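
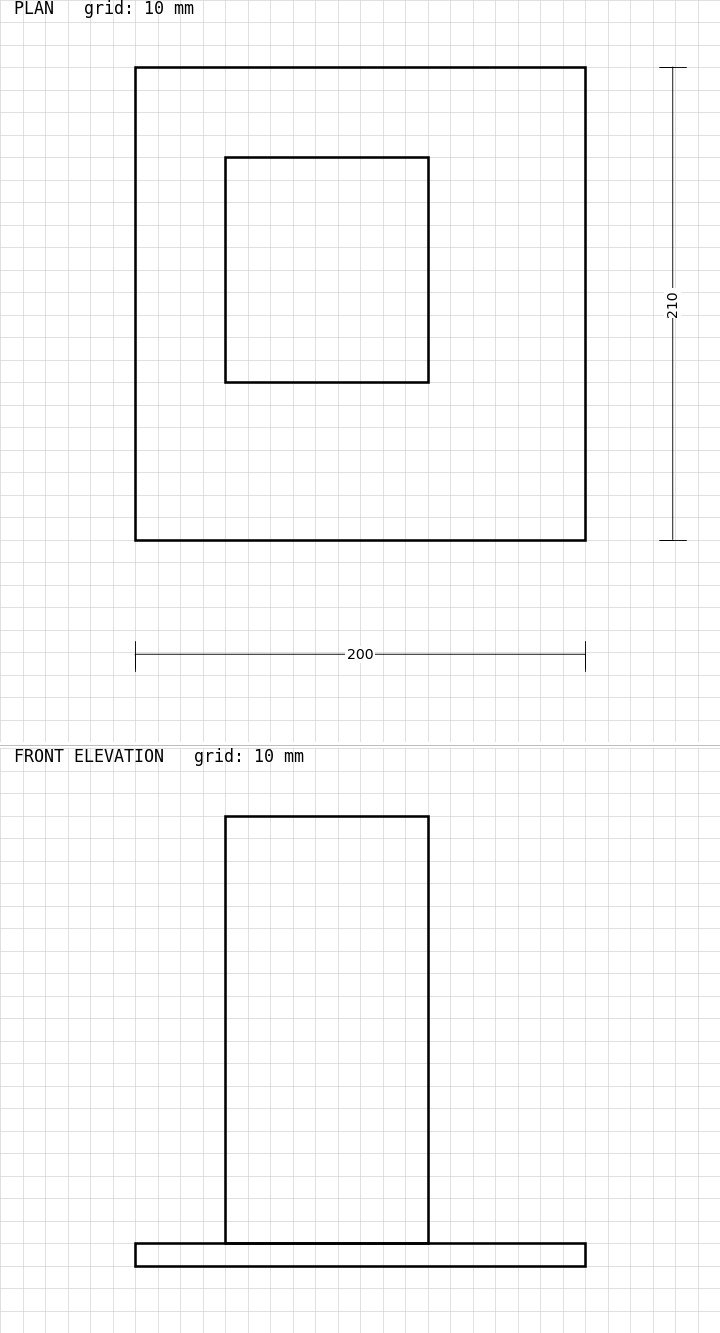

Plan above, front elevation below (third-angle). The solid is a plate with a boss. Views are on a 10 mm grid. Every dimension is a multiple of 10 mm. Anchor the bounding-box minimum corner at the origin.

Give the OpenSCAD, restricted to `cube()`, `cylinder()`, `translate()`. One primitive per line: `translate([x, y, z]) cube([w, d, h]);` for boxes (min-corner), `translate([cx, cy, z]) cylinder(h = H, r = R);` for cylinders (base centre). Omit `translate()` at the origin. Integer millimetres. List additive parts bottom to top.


cube([200, 210, 10]);
translate([40, 70, 10]) cube([90, 100, 190]);


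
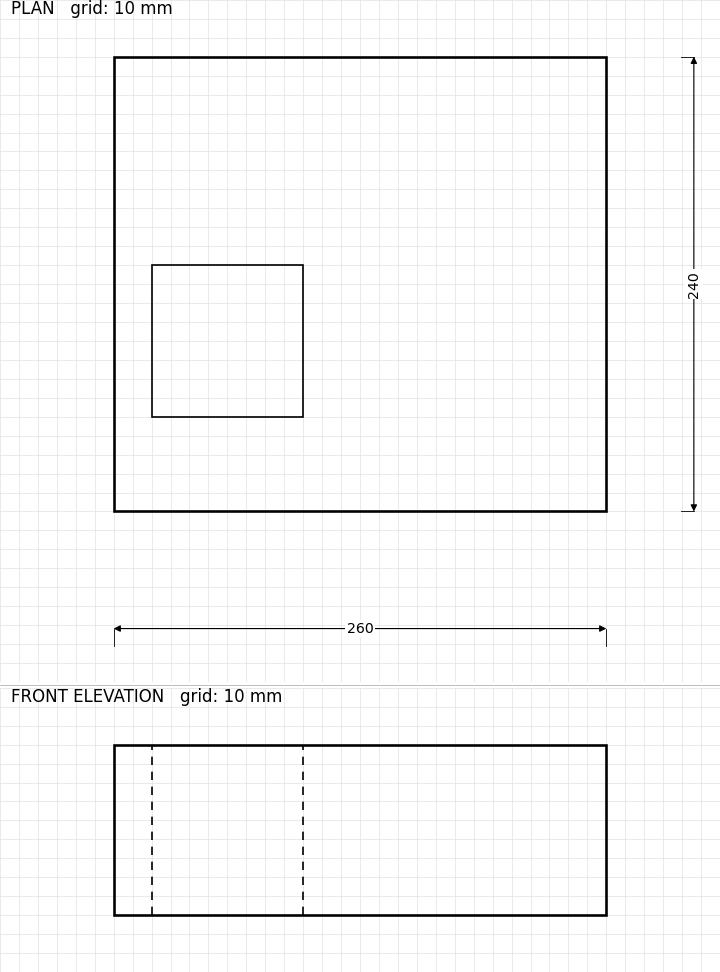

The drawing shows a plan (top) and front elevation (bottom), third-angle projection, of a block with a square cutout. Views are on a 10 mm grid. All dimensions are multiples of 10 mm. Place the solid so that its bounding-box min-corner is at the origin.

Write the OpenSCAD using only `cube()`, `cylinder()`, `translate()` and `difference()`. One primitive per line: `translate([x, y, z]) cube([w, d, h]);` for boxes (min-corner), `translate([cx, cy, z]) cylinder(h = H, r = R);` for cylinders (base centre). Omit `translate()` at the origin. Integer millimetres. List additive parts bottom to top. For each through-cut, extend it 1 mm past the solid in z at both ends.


difference() {
  cube([260, 240, 90]);
  translate([20, 50, -1]) cube([80, 80, 92]);
}


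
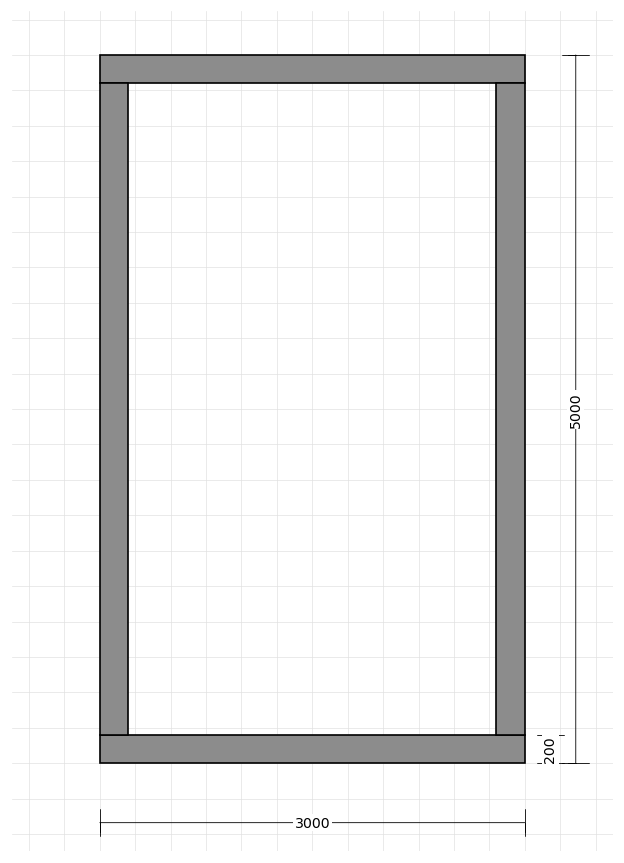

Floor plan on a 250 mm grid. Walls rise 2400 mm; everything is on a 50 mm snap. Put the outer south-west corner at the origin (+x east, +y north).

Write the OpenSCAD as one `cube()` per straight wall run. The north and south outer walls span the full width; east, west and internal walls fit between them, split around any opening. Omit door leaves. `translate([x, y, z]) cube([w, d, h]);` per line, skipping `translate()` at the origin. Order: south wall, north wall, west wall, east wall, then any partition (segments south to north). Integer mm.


cube([3000, 200, 2400]);
translate([0, 4800, 0]) cube([3000, 200, 2400]);
translate([0, 200, 0]) cube([200, 4600, 2400]);
translate([2800, 200, 0]) cube([200, 4600, 2400]);


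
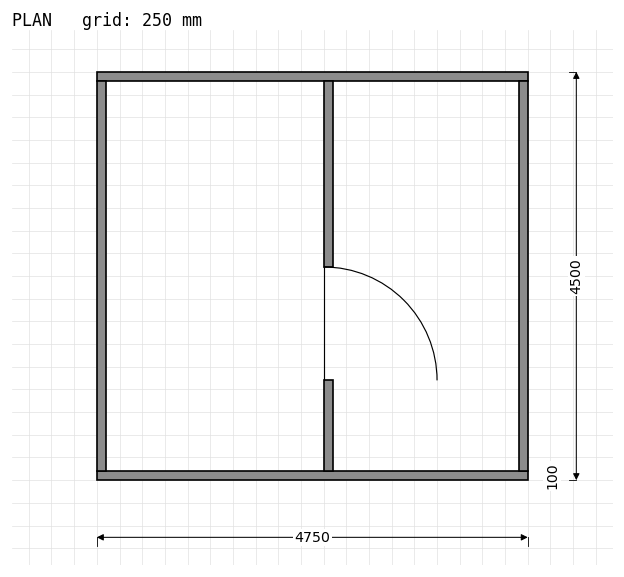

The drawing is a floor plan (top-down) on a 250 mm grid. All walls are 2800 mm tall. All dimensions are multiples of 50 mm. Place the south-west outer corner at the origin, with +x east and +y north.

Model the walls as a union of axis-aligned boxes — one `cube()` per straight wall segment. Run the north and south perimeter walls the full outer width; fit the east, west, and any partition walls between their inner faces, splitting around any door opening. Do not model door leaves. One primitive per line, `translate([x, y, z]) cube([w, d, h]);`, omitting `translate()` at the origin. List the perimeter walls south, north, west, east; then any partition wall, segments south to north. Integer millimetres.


cube([4750, 100, 2800]);
translate([0, 4400, 0]) cube([4750, 100, 2800]);
translate([0, 100, 0]) cube([100, 4300, 2800]);
translate([4650, 100, 0]) cube([100, 4300, 2800]);
translate([2500, 100, 0]) cube([100, 1000, 2800]);
translate([2500, 2350, 0]) cube([100, 2050, 2800]);


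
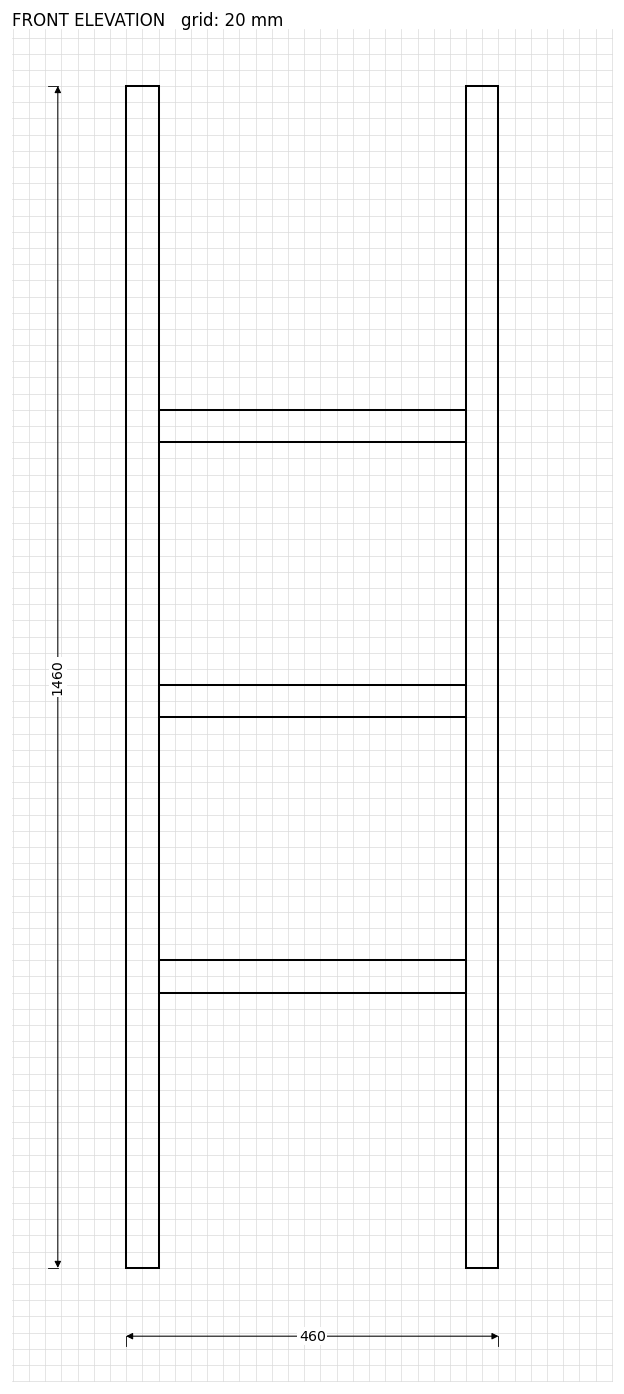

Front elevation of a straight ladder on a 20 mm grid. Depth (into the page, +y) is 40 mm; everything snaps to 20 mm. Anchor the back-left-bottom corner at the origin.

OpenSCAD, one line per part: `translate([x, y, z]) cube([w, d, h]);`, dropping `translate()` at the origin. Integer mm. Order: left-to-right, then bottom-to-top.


cube([40, 40, 1460]);
translate([40, 0, 340]) cube([380, 40, 40]);
translate([40, 0, 680]) cube([380, 40, 40]);
translate([40, 0, 1020]) cube([380, 40, 40]);
translate([420, 0, 0]) cube([40, 40, 1460]);


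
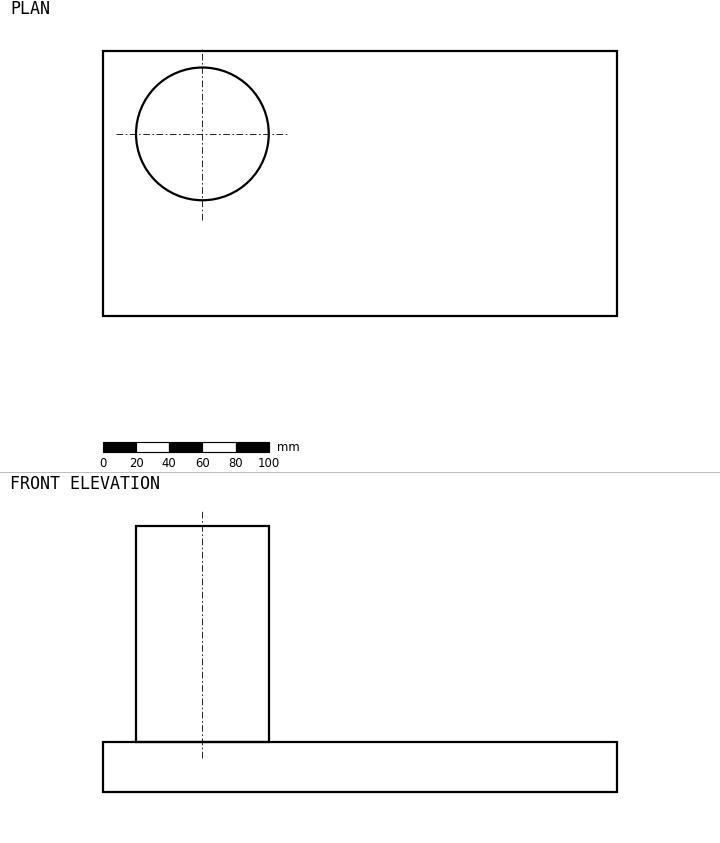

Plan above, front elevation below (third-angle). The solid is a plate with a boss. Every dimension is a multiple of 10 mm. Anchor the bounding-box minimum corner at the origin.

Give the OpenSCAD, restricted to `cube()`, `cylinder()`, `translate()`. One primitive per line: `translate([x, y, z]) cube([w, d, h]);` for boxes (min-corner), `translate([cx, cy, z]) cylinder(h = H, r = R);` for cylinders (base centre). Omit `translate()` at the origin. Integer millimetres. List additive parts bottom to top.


cube([310, 160, 30]);
translate([60, 110, 30]) cylinder(h = 130, r = 40);


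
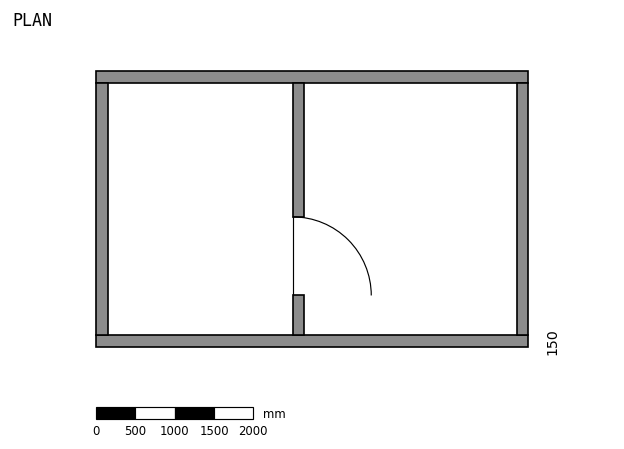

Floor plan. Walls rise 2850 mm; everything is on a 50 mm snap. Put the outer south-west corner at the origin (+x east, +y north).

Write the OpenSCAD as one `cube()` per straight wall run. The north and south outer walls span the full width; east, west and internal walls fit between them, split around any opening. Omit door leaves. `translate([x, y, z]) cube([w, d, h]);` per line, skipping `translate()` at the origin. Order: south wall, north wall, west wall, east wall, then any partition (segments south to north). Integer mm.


cube([5500, 150, 2850]);
translate([0, 3350, 0]) cube([5500, 150, 2850]);
translate([0, 150, 0]) cube([150, 3200, 2850]);
translate([5350, 150, 0]) cube([150, 3200, 2850]);
translate([2500, 150, 0]) cube([150, 500, 2850]);
translate([2500, 1650, 0]) cube([150, 1700, 2850]);


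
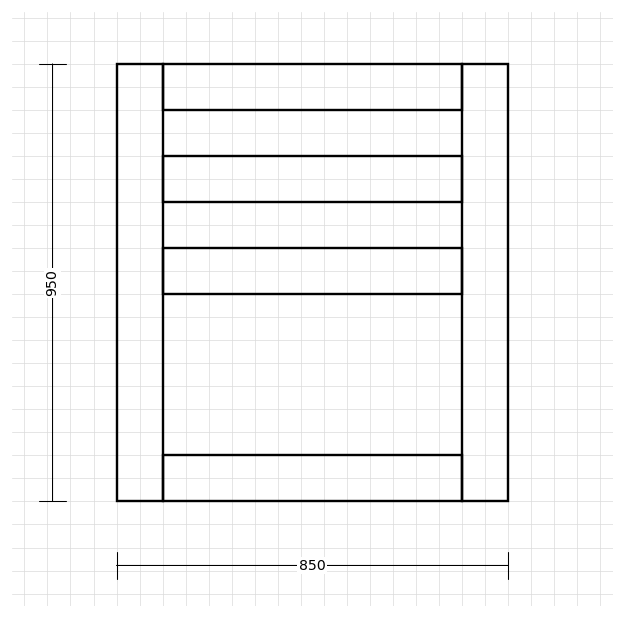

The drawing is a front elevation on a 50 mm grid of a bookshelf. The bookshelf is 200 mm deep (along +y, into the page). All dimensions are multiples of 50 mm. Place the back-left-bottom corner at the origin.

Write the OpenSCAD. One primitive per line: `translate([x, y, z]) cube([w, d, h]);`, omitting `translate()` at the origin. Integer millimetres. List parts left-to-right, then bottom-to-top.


cube([100, 200, 950]);
translate([100, 0, 0]) cube([650, 200, 100]);
translate([100, 0, 450]) cube([650, 200, 100]);
translate([100, 0, 650]) cube([650, 200, 100]);
translate([100, 0, 850]) cube([650, 200, 100]);
translate([750, 0, 0]) cube([100, 200, 950]);


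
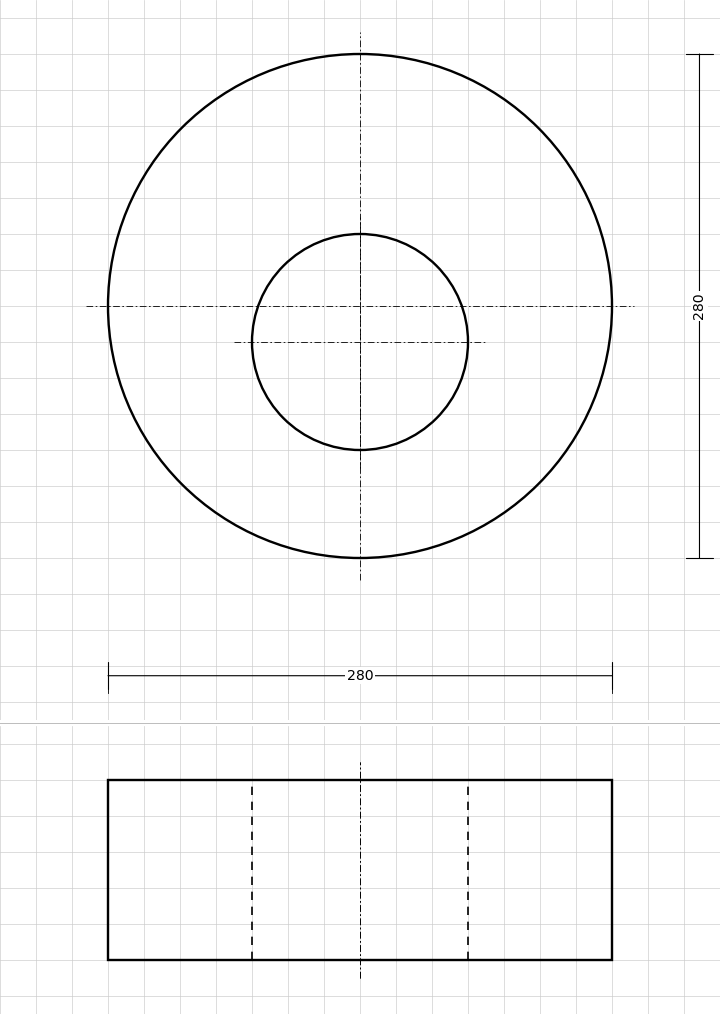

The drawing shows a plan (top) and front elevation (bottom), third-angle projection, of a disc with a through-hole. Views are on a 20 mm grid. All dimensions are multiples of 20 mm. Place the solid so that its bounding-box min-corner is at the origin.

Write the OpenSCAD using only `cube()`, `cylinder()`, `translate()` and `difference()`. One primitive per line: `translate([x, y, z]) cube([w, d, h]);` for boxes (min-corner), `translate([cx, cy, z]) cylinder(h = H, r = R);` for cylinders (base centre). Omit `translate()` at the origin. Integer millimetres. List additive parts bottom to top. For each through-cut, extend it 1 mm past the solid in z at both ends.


difference() {
  translate([140, 140, 0]) cylinder(h = 100, r = 140);
  translate([140, 120, -1]) cylinder(h = 102, r = 60);
}


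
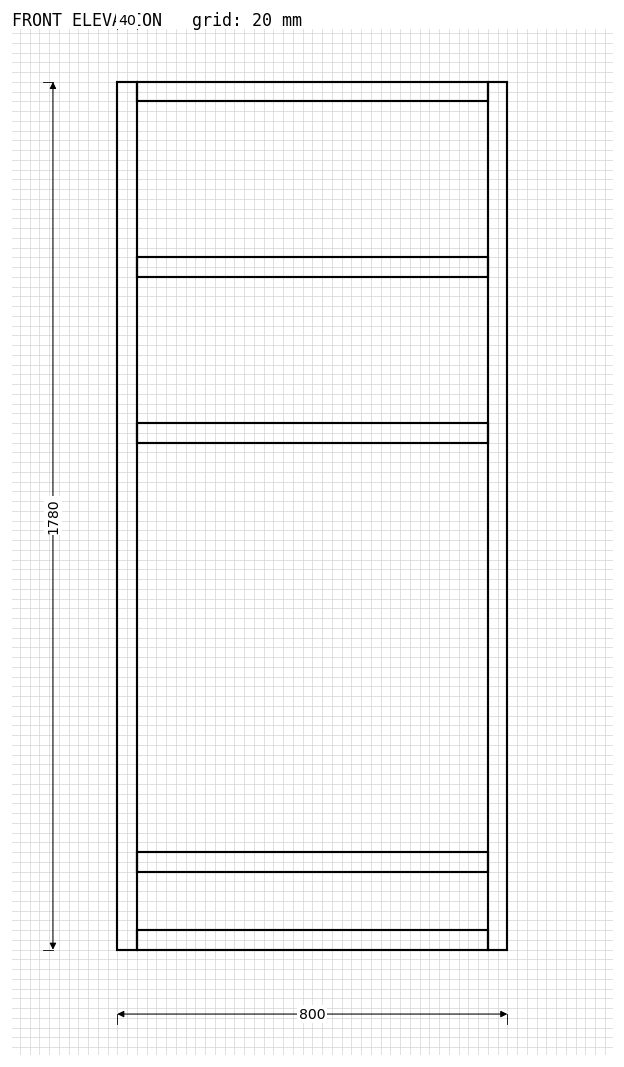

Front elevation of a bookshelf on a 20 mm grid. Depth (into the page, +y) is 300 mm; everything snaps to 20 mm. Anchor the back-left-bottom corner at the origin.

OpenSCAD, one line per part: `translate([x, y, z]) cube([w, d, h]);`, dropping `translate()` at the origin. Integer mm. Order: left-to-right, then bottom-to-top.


cube([40, 300, 1780]);
translate([40, 0, 0]) cube([720, 300, 40]);
translate([40, 0, 160]) cube([720, 300, 40]);
translate([40, 0, 1040]) cube([720, 300, 40]);
translate([40, 0, 1380]) cube([720, 300, 40]);
translate([40, 0, 1740]) cube([720, 300, 40]);
translate([760, 0, 0]) cube([40, 300, 1780]);


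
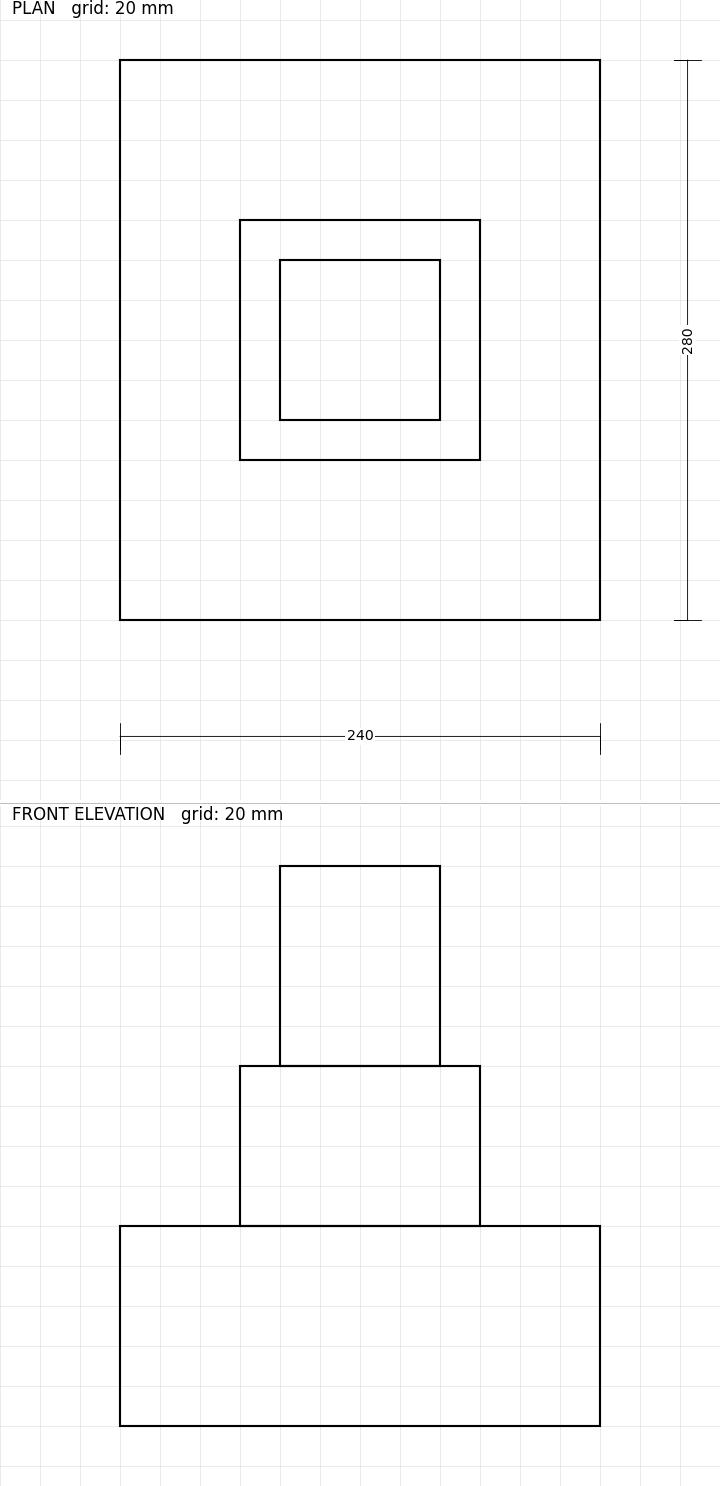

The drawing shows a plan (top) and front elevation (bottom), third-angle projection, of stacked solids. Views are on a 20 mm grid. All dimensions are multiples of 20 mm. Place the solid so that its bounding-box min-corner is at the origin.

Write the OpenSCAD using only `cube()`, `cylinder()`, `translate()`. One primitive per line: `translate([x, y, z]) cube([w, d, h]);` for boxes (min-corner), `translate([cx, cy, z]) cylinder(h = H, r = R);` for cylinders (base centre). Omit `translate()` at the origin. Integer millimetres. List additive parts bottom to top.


cube([240, 280, 100]);
translate([60, 80, 100]) cube([120, 120, 80]);
translate([80, 100, 180]) cube([80, 80, 100]);


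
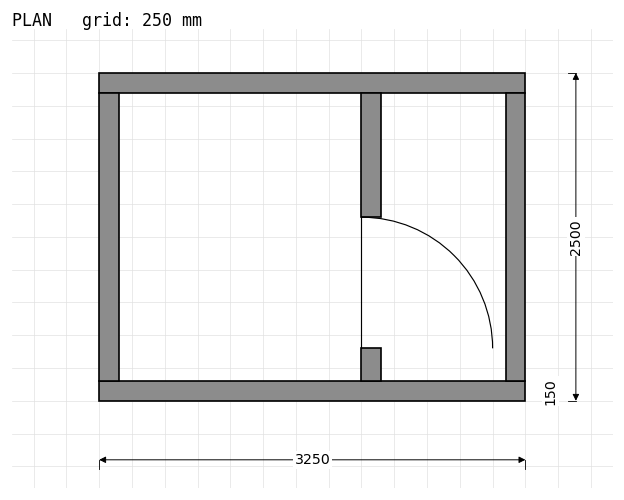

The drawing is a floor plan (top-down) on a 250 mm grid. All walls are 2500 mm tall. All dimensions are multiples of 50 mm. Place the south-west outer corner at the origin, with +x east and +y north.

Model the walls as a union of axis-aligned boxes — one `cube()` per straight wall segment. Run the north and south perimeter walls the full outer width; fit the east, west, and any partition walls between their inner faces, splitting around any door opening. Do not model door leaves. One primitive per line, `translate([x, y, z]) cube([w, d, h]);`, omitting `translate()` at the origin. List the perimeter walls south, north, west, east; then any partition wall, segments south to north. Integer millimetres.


cube([3250, 150, 2500]);
translate([0, 2350, 0]) cube([3250, 150, 2500]);
translate([0, 150, 0]) cube([150, 2200, 2500]);
translate([3100, 150, 0]) cube([150, 2200, 2500]);
translate([2000, 150, 0]) cube([150, 250, 2500]);
translate([2000, 1400, 0]) cube([150, 950, 2500]);


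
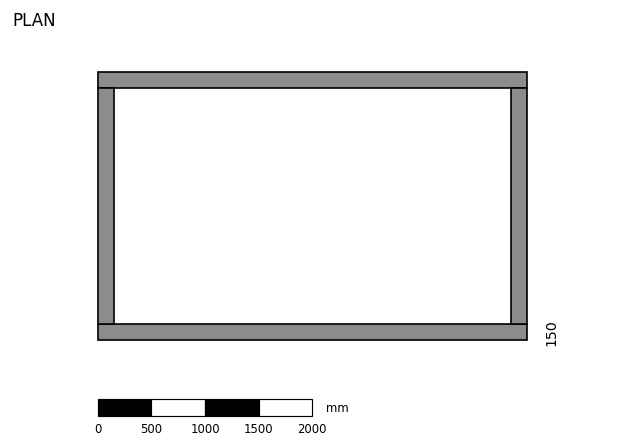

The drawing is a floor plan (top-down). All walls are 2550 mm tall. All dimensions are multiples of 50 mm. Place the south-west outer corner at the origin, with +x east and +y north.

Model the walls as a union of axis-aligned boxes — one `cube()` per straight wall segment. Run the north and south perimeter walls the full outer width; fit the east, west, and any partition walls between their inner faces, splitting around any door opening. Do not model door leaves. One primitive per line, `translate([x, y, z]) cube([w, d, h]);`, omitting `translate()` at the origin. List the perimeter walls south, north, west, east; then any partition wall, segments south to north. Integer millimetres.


cube([4000, 150, 2550]);
translate([0, 2350, 0]) cube([4000, 150, 2550]);
translate([0, 150, 0]) cube([150, 2200, 2550]);
translate([3850, 150, 0]) cube([150, 2200, 2550]);


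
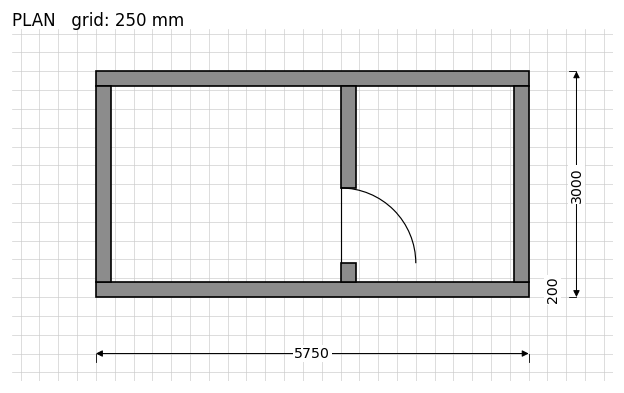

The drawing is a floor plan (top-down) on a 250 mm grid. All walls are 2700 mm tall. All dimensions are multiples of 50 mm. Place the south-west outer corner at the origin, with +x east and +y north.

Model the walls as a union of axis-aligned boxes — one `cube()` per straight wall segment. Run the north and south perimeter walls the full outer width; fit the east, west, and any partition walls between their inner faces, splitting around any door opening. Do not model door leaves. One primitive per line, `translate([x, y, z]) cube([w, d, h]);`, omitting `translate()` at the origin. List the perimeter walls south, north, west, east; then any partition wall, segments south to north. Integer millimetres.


cube([5750, 200, 2700]);
translate([0, 2800, 0]) cube([5750, 200, 2700]);
translate([0, 200, 0]) cube([200, 2600, 2700]);
translate([5550, 200, 0]) cube([200, 2600, 2700]);
translate([3250, 200, 0]) cube([200, 250, 2700]);
translate([3250, 1450, 0]) cube([200, 1350, 2700]);


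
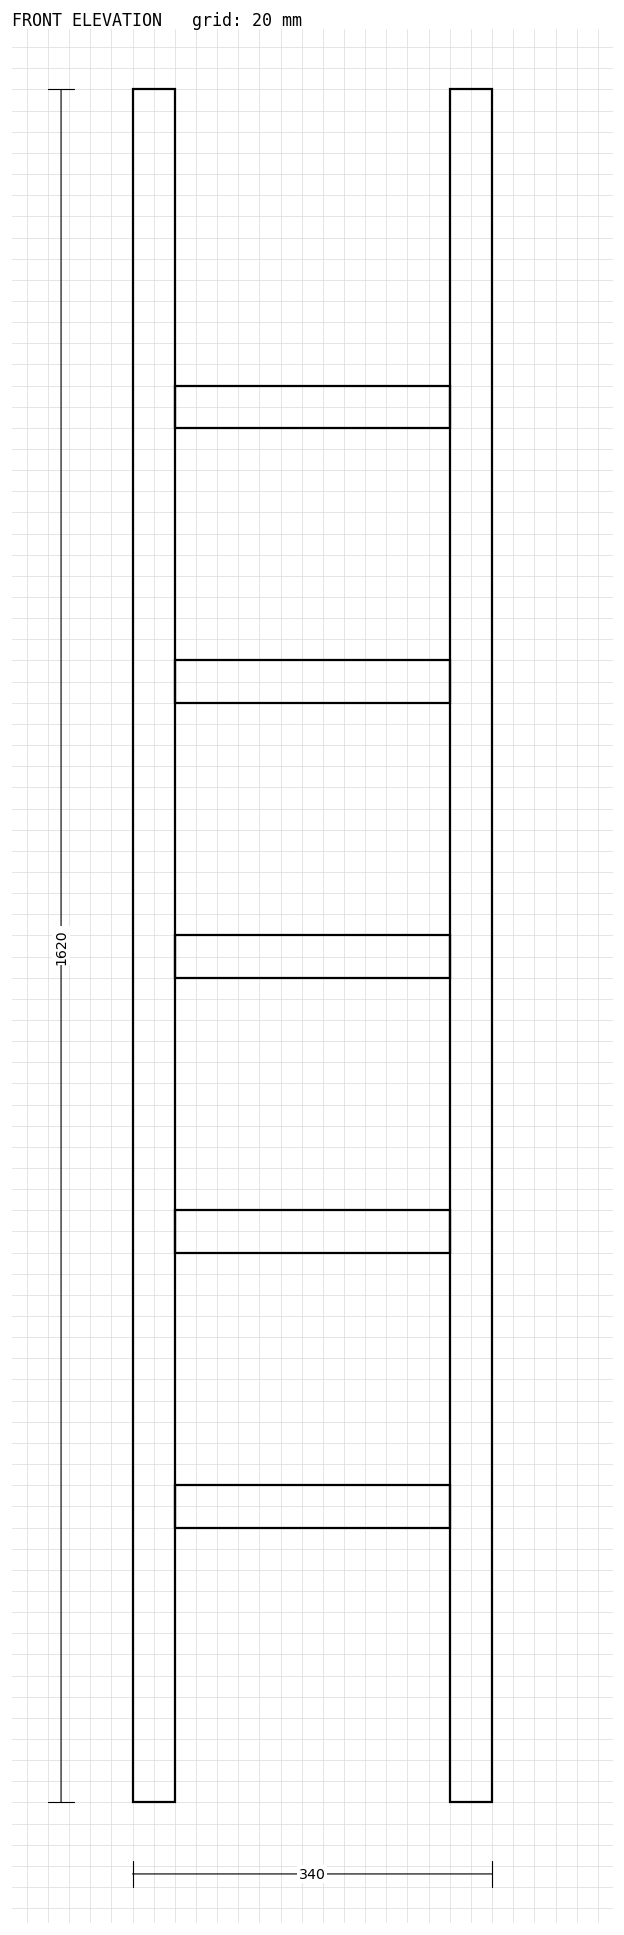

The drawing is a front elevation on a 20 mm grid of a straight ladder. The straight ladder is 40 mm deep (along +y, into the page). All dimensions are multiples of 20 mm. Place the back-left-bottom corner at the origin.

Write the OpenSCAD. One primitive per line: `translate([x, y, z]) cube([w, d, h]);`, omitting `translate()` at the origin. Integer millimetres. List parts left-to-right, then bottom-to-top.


cube([40, 40, 1620]);
translate([40, 0, 260]) cube([260, 40, 40]);
translate([40, 0, 520]) cube([260, 40, 40]);
translate([40, 0, 780]) cube([260, 40, 40]);
translate([40, 0, 1040]) cube([260, 40, 40]);
translate([40, 0, 1300]) cube([260, 40, 40]);
translate([300, 0, 0]) cube([40, 40, 1620]);


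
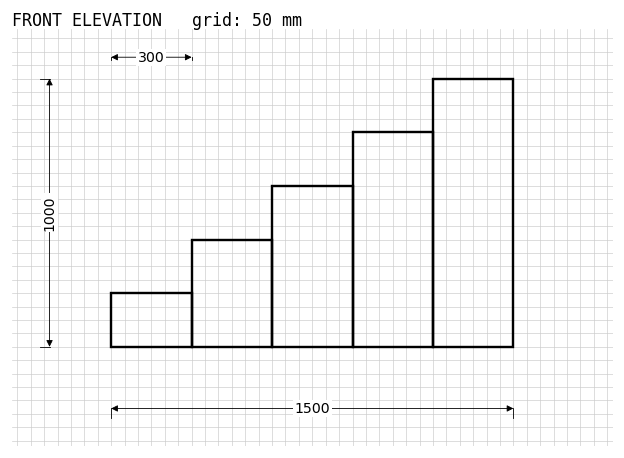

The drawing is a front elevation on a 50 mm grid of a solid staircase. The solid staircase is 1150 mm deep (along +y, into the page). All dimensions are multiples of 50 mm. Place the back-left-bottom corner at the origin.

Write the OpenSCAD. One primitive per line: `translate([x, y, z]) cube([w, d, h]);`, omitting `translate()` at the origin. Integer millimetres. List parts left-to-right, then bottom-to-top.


cube([300, 1150, 200]);
translate([300, 0, 0]) cube([300, 1150, 400]);
translate([600, 0, 0]) cube([300, 1150, 600]);
translate([900, 0, 0]) cube([300, 1150, 800]);
translate([1200, 0, 0]) cube([300, 1150, 1000]);


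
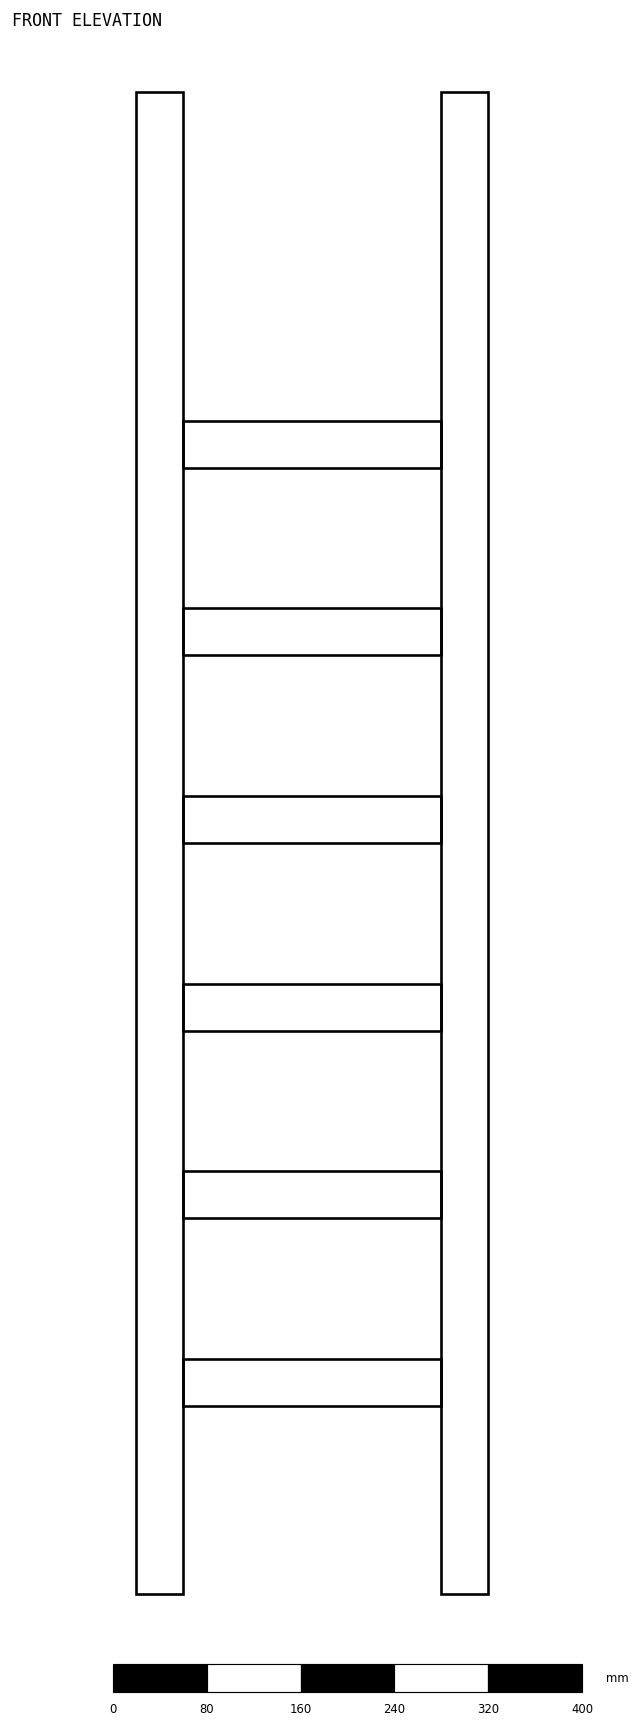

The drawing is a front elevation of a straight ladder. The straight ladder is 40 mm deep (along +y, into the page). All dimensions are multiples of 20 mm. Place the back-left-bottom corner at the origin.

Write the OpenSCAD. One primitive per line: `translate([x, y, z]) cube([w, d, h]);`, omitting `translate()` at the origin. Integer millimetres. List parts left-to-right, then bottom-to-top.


cube([40, 40, 1280]);
translate([40, 0, 160]) cube([220, 40, 40]);
translate([40, 0, 320]) cube([220, 40, 40]);
translate([40, 0, 480]) cube([220, 40, 40]);
translate([40, 0, 640]) cube([220, 40, 40]);
translate([40, 0, 800]) cube([220, 40, 40]);
translate([40, 0, 960]) cube([220, 40, 40]);
translate([260, 0, 0]) cube([40, 40, 1280]);


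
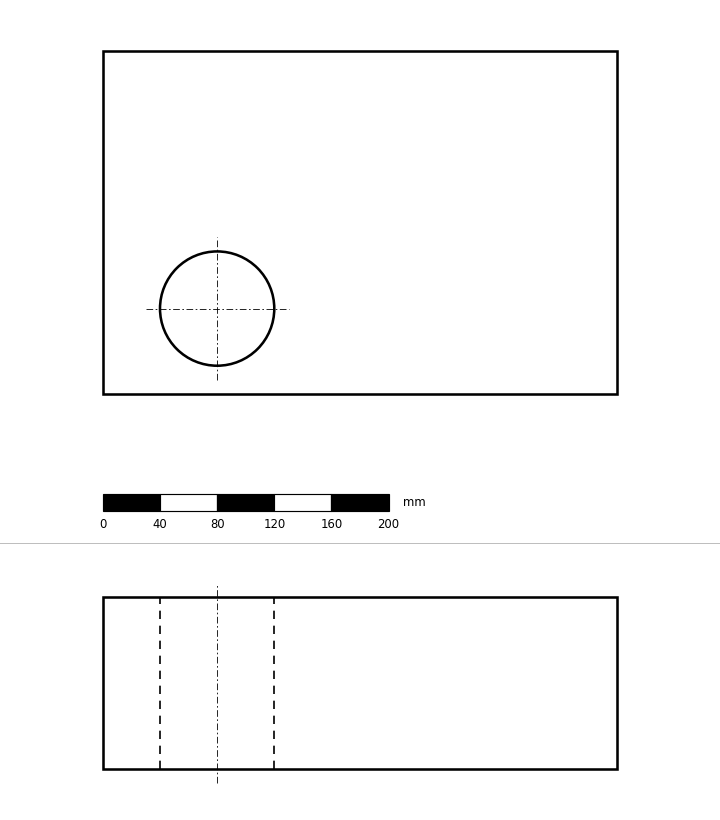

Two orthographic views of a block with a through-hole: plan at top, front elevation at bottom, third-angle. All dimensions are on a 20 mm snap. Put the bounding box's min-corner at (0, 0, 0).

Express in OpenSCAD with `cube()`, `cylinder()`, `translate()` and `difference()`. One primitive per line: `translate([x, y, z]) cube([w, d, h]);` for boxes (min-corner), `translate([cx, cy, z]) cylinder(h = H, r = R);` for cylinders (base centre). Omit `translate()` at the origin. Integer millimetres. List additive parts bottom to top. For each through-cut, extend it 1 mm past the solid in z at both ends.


difference() {
  cube([360, 240, 120]);
  translate([80, 60, -1]) cylinder(h = 122, r = 40);
}


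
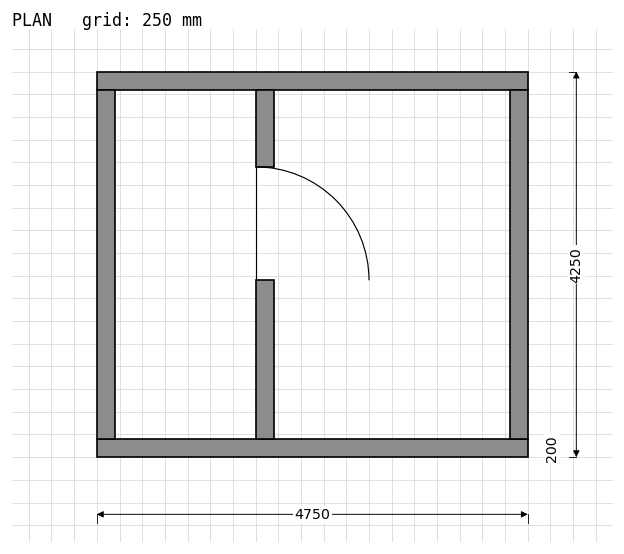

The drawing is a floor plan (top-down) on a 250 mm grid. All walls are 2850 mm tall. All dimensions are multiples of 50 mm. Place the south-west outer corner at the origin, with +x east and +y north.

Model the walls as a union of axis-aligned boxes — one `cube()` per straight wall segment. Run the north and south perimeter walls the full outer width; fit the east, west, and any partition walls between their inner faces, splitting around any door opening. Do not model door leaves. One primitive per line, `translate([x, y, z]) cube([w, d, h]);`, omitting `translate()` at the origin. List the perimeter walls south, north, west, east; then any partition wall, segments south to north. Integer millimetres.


cube([4750, 200, 2850]);
translate([0, 4050, 0]) cube([4750, 200, 2850]);
translate([0, 200, 0]) cube([200, 3850, 2850]);
translate([4550, 200, 0]) cube([200, 3850, 2850]);
translate([1750, 200, 0]) cube([200, 1750, 2850]);
translate([1750, 3200, 0]) cube([200, 850, 2850]);


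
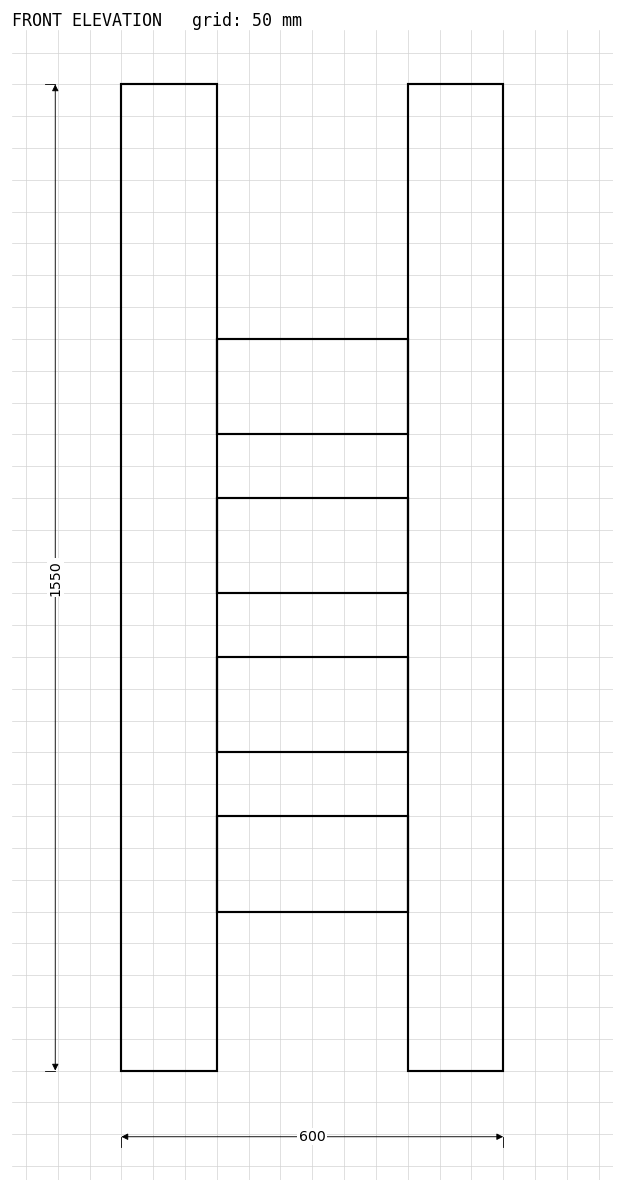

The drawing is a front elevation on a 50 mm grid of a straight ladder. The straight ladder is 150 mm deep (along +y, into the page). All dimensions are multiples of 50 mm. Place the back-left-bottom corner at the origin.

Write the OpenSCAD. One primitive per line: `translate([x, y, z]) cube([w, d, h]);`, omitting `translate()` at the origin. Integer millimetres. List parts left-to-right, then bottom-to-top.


cube([150, 150, 1550]);
translate([150, 0, 250]) cube([300, 150, 150]);
translate([150, 0, 500]) cube([300, 150, 150]);
translate([150, 0, 750]) cube([300, 150, 150]);
translate([150, 0, 1000]) cube([300, 150, 150]);
translate([450, 0, 0]) cube([150, 150, 1550]);


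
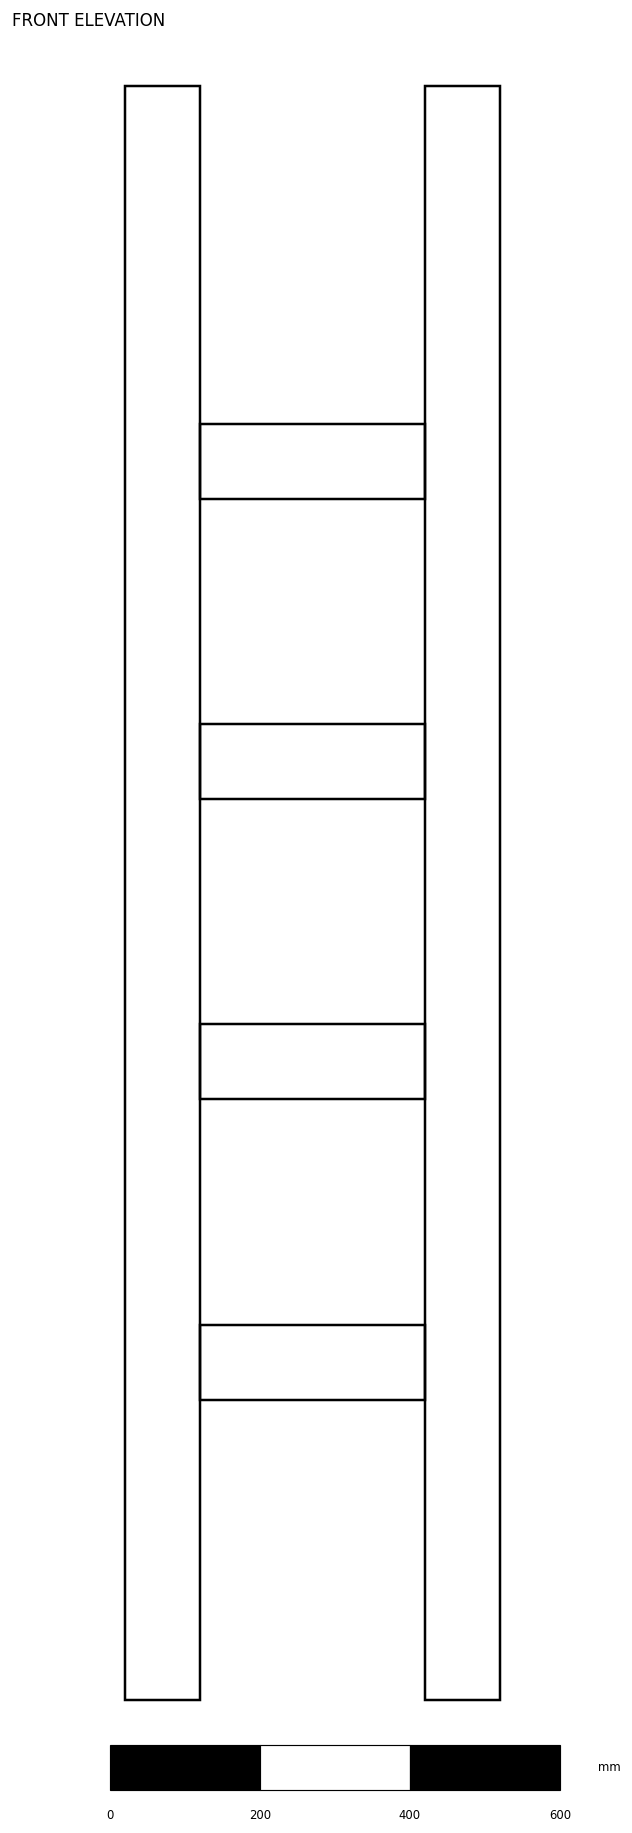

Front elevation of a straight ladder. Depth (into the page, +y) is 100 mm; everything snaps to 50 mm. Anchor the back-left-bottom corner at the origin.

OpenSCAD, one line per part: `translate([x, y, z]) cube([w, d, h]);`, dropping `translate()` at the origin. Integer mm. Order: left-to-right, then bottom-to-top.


cube([100, 100, 2150]);
translate([100, 0, 400]) cube([300, 100, 100]);
translate([100, 0, 800]) cube([300, 100, 100]);
translate([100, 0, 1200]) cube([300, 100, 100]);
translate([100, 0, 1600]) cube([300, 100, 100]);
translate([400, 0, 0]) cube([100, 100, 2150]);


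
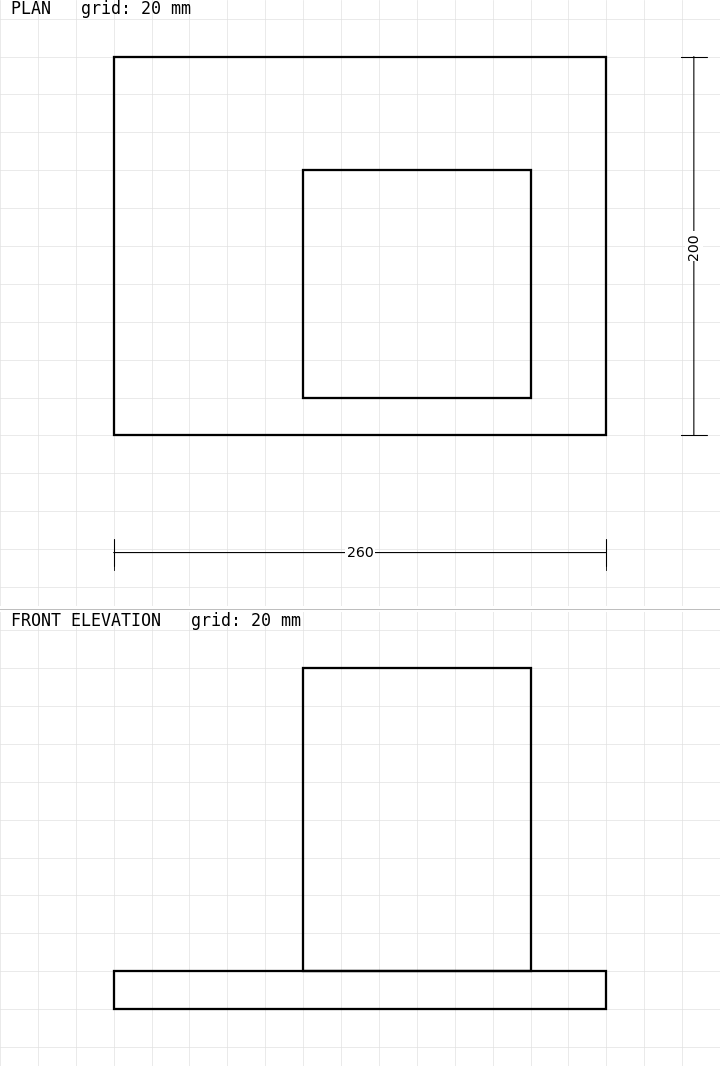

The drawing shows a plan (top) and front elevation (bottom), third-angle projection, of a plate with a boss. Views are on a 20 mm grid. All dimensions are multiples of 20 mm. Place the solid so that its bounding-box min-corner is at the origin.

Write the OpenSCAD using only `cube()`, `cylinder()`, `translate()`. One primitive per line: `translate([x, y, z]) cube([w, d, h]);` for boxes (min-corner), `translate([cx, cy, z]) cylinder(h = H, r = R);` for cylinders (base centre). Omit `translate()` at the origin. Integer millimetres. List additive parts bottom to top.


cube([260, 200, 20]);
translate([100, 20, 20]) cube([120, 120, 160]);


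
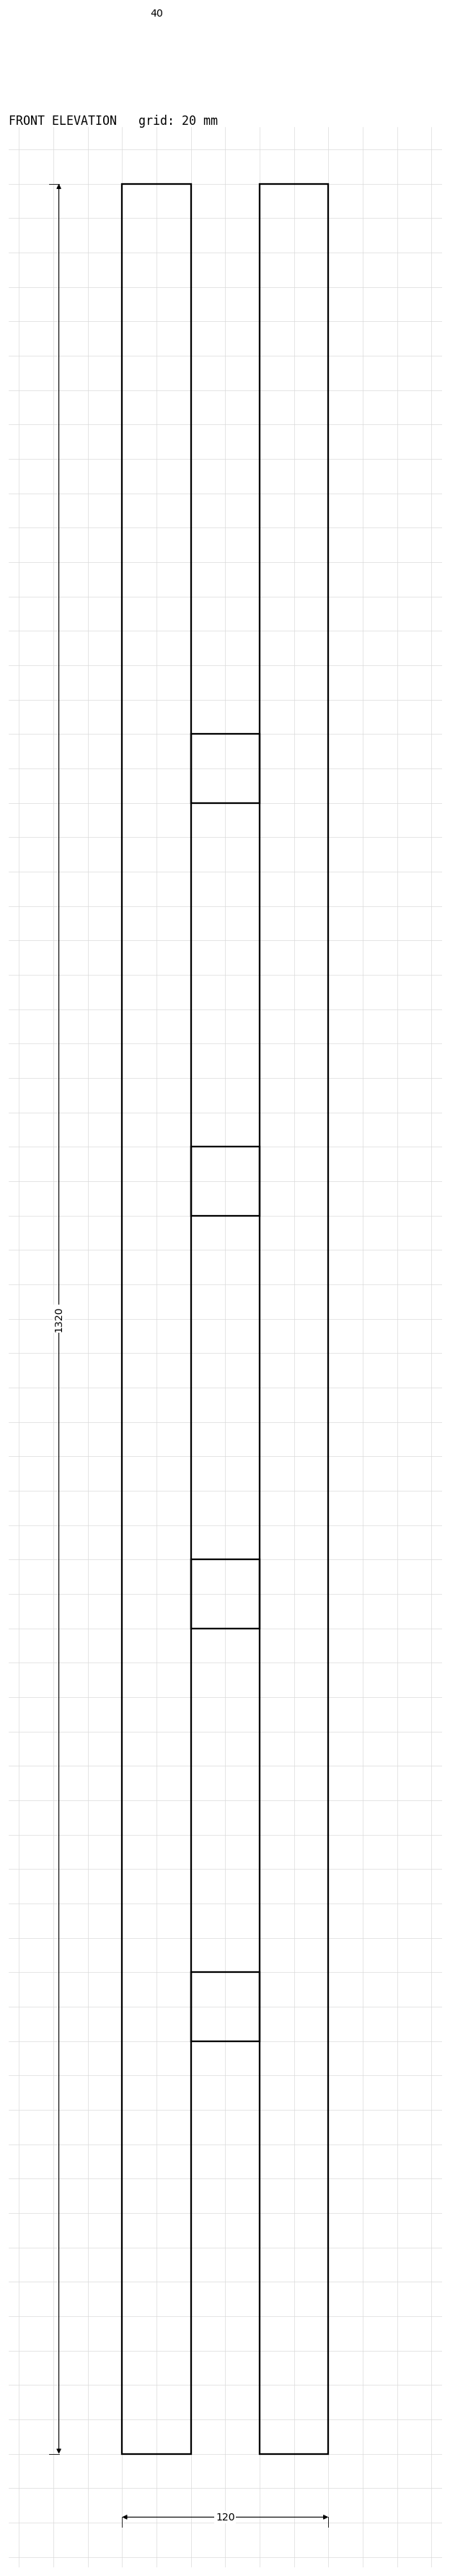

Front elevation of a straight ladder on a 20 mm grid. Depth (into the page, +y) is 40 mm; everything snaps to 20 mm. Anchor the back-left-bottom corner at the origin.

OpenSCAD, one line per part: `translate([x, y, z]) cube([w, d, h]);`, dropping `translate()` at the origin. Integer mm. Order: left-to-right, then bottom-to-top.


cube([40, 40, 1320]);
translate([40, 0, 240]) cube([40, 40, 40]);
translate([40, 0, 480]) cube([40, 40, 40]);
translate([40, 0, 720]) cube([40, 40, 40]);
translate([40, 0, 960]) cube([40, 40, 40]);
translate([80, 0, 0]) cube([40, 40, 1320]);


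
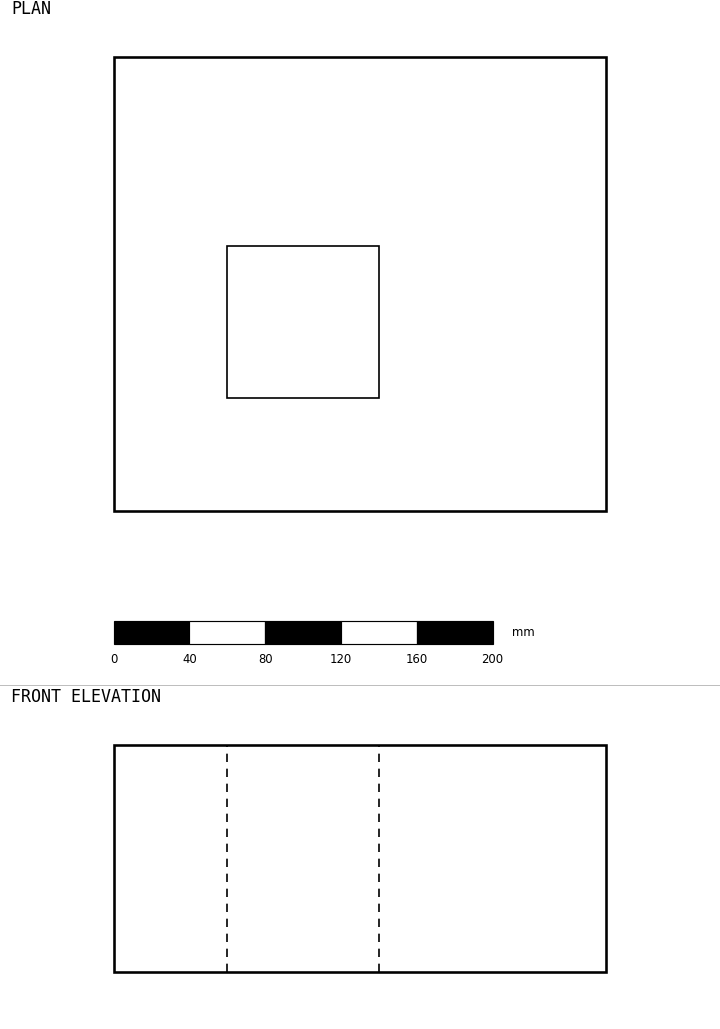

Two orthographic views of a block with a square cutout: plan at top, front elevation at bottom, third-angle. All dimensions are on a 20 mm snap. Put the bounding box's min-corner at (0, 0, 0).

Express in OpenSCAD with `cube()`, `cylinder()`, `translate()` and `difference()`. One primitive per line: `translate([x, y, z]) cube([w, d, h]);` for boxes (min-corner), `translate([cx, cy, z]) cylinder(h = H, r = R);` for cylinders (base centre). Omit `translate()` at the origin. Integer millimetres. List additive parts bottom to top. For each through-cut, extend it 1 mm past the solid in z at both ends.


difference() {
  cube([260, 240, 120]);
  translate([60, 60, -1]) cube([80, 80, 122]);
}


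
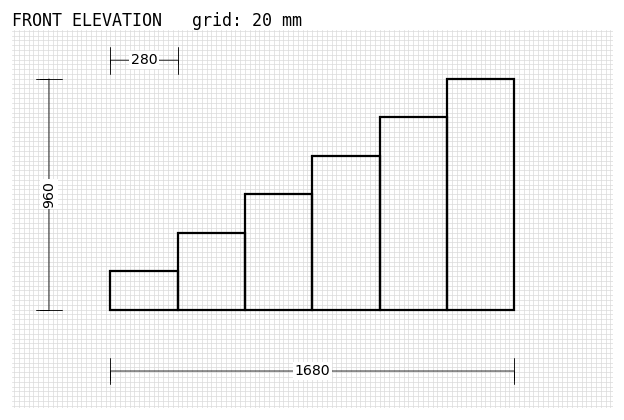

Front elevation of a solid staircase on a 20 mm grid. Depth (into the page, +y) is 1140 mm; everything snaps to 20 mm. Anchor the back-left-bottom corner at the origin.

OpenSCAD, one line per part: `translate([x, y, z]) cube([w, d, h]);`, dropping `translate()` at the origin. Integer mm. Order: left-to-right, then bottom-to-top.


cube([280, 1140, 160]);
translate([280, 0, 0]) cube([280, 1140, 320]);
translate([560, 0, 0]) cube([280, 1140, 480]);
translate([840, 0, 0]) cube([280, 1140, 640]);
translate([1120, 0, 0]) cube([280, 1140, 800]);
translate([1400, 0, 0]) cube([280, 1140, 960]);


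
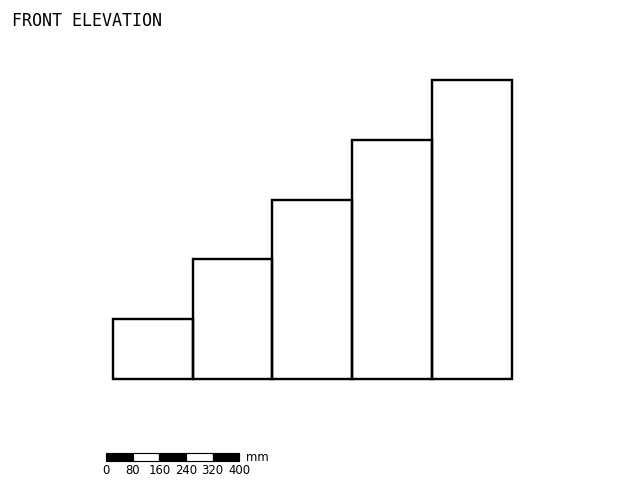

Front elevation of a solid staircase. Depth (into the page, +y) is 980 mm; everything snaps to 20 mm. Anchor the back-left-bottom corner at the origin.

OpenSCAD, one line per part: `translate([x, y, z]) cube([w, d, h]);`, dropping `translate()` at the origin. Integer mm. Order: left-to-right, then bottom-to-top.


cube([240, 980, 180]);
translate([240, 0, 0]) cube([240, 980, 360]);
translate([480, 0, 0]) cube([240, 980, 540]);
translate([720, 0, 0]) cube([240, 980, 720]);
translate([960, 0, 0]) cube([240, 980, 900]);


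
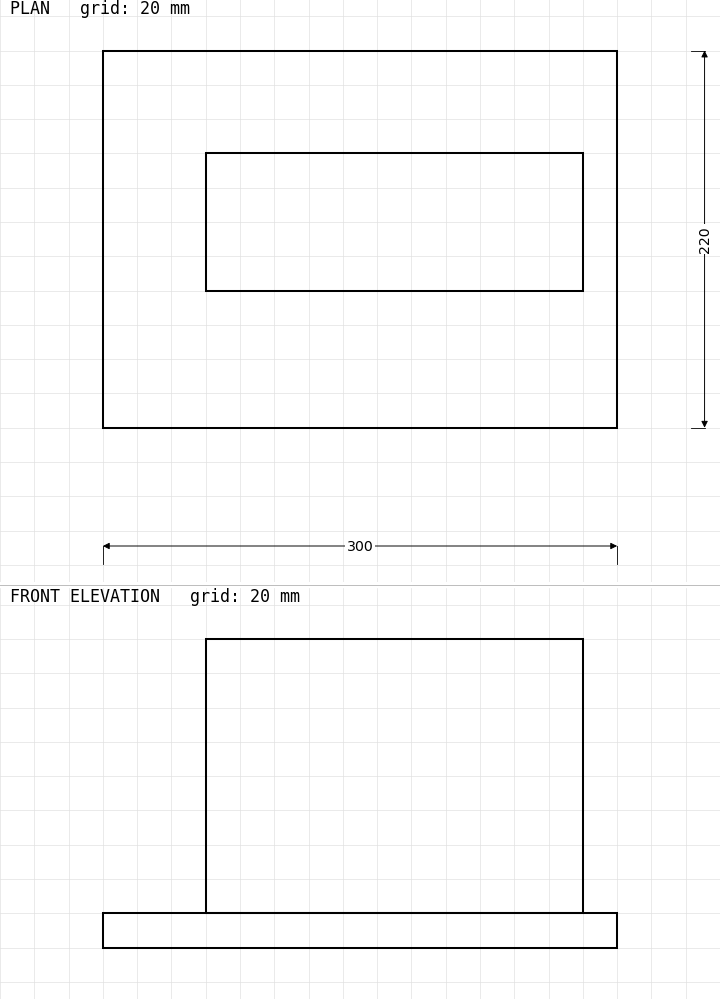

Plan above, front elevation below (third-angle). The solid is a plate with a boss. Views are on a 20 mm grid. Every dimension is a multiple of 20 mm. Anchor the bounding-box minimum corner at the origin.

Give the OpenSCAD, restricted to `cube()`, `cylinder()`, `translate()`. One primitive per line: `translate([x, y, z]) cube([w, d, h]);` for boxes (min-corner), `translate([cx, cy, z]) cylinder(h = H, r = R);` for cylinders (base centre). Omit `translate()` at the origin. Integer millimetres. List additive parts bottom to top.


cube([300, 220, 20]);
translate([60, 80, 20]) cube([220, 80, 160]);


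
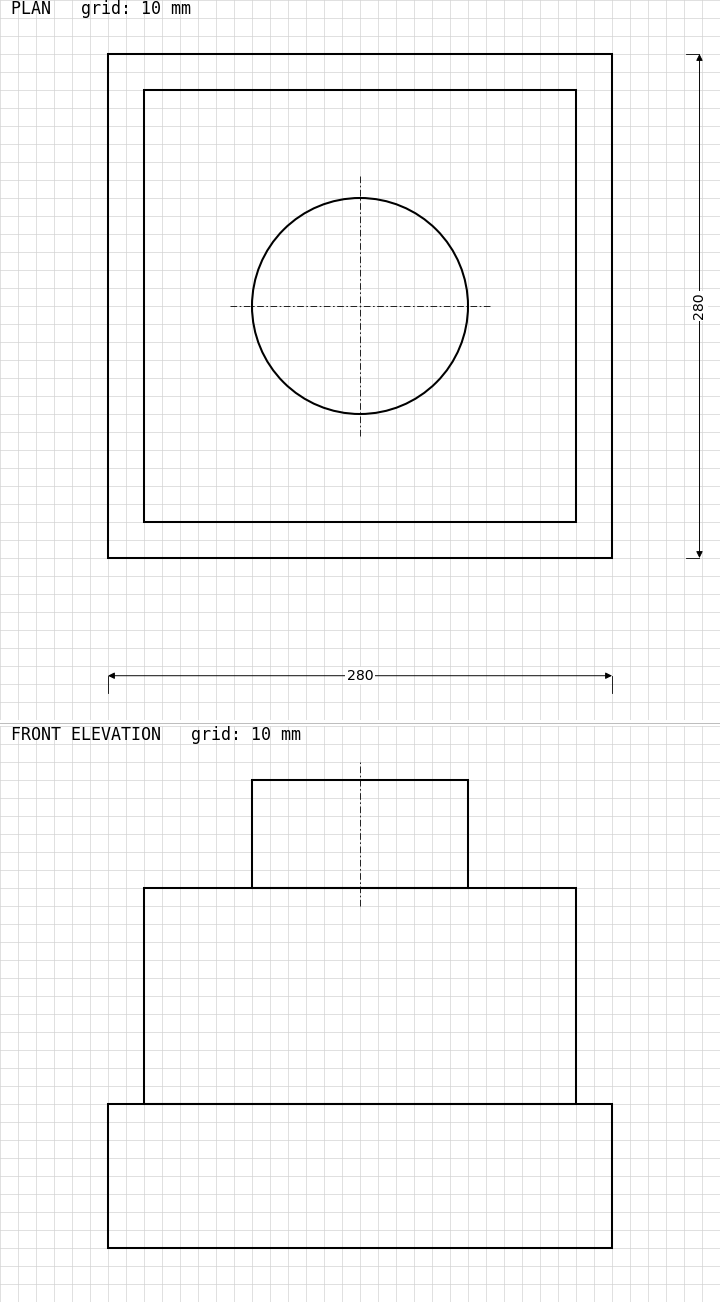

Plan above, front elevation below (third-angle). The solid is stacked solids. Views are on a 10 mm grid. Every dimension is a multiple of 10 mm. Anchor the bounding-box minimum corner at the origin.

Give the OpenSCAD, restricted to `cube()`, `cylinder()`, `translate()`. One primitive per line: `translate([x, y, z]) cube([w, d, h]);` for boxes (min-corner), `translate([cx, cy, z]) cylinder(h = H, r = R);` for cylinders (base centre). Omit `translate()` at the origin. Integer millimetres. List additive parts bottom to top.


cube([280, 280, 80]);
translate([20, 20, 80]) cube([240, 240, 120]);
translate([140, 140, 200]) cylinder(h = 60, r = 60);


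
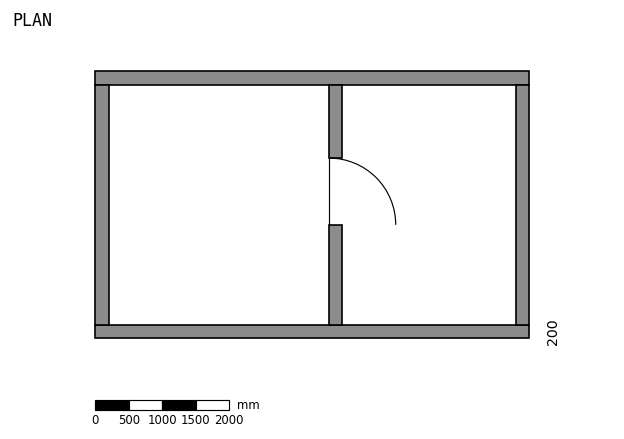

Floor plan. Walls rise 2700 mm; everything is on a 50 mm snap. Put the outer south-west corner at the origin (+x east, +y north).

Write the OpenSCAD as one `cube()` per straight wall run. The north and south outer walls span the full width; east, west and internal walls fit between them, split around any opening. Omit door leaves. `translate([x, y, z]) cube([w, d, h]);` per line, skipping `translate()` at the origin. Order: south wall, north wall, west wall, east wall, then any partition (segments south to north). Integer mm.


cube([6500, 200, 2700]);
translate([0, 3800, 0]) cube([6500, 200, 2700]);
translate([0, 200, 0]) cube([200, 3600, 2700]);
translate([6300, 200, 0]) cube([200, 3600, 2700]);
translate([3500, 200, 0]) cube([200, 1500, 2700]);
translate([3500, 2700, 0]) cube([200, 1100, 2700]);


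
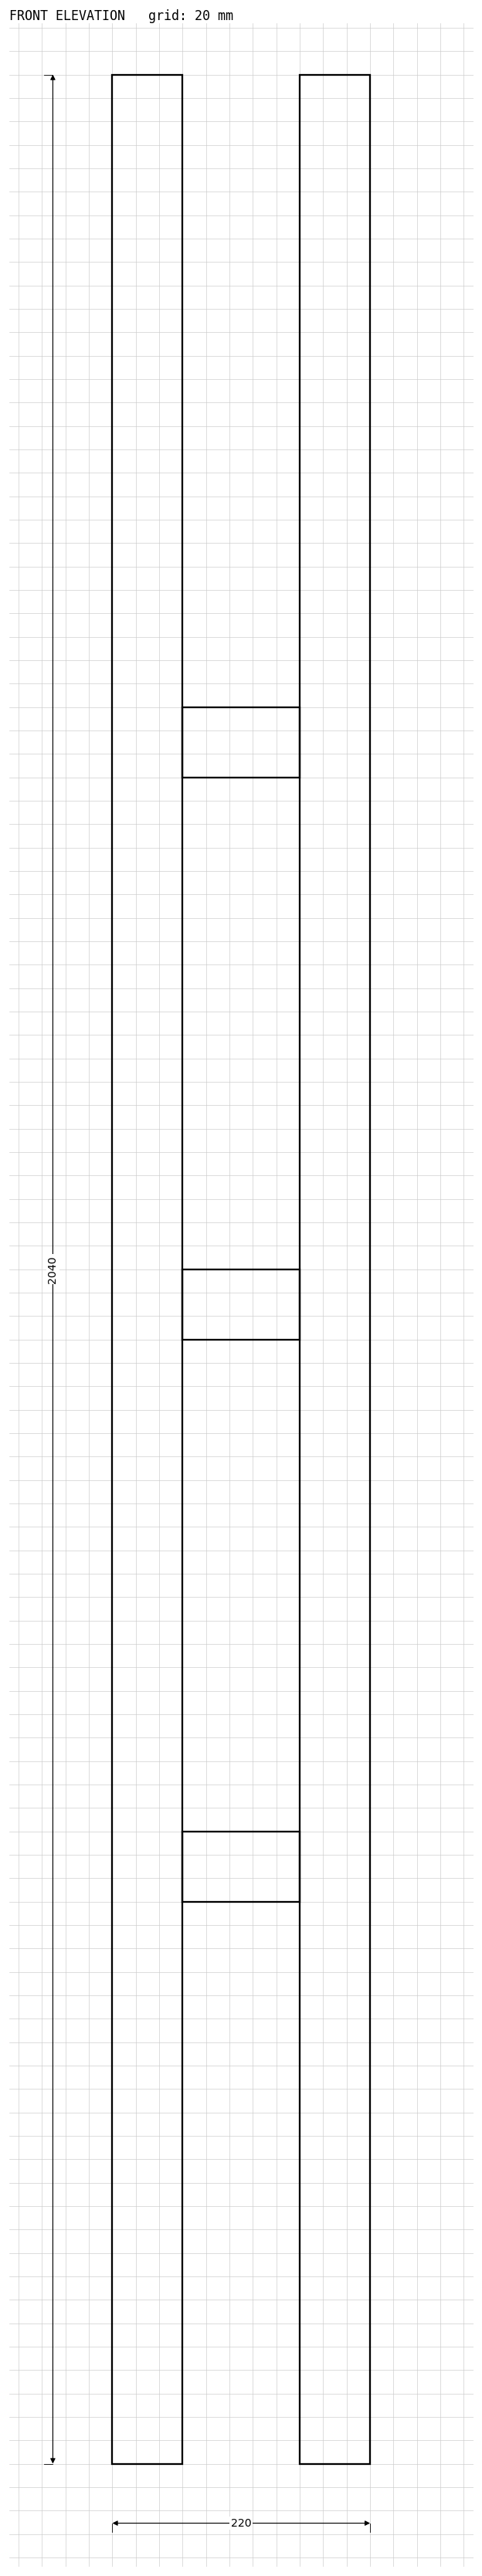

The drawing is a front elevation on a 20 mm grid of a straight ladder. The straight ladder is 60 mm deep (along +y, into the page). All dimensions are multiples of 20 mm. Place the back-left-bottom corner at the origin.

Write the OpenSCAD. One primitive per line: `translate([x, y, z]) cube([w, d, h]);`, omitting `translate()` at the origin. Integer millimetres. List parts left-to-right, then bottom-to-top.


cube([60, 60, 2040]);
translate([60, 0, 480]) cube([100, 60, 60]);
translate([60, 0, 960]) cube([100, 60, 60]);
translate([60, 0, 1440]) cube([100, 60, 60]);
translate([160, 0, 0]) cube([60, 60, 2040]);


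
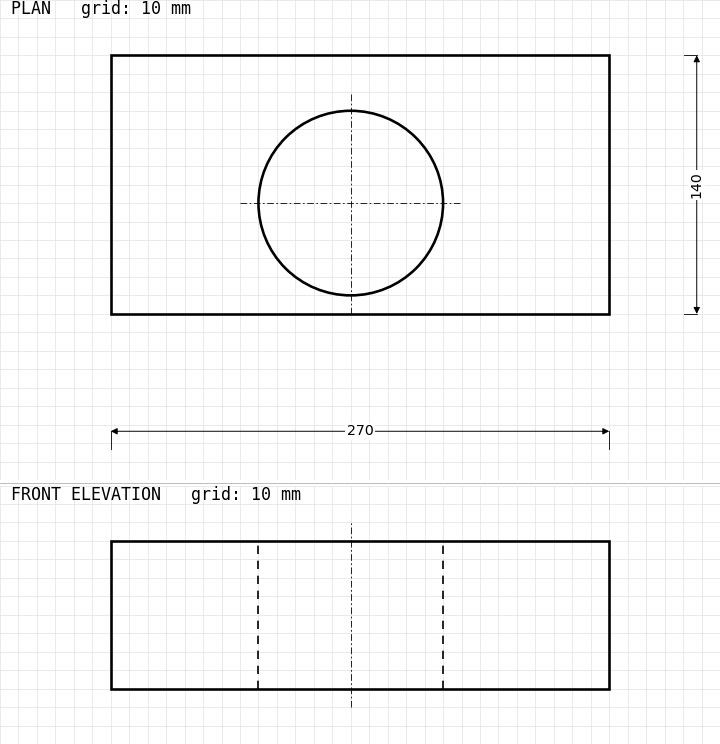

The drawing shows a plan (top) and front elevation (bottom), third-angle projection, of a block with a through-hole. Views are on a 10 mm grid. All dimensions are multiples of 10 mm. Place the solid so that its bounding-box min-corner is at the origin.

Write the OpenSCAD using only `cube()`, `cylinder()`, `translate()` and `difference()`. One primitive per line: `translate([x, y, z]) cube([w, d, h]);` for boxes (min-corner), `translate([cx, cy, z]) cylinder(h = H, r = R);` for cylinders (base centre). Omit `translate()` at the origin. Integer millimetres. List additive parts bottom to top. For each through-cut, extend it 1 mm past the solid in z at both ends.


difference() {
  cube([270, 140, 80]);
  translate([130, 60, -1]) cylinder(h = 82, r = 50);
}


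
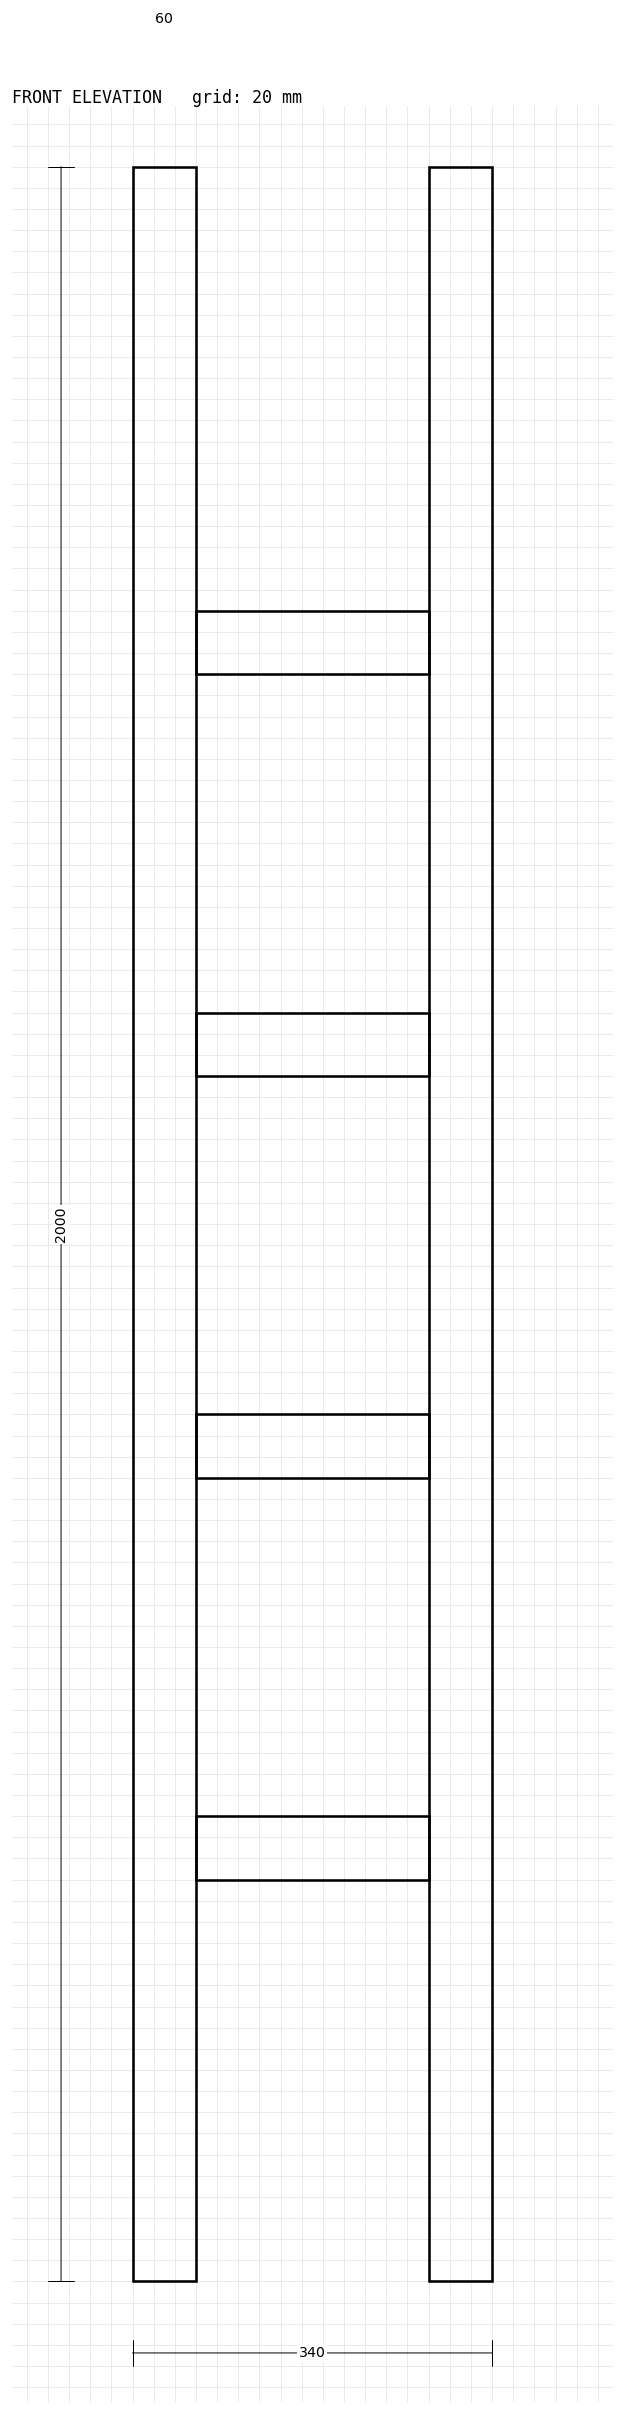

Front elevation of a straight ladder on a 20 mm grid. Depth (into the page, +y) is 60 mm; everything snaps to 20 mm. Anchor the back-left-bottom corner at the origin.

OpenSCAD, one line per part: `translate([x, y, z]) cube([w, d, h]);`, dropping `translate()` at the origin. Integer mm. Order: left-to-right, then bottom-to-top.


cube([60, 60, 2000]);
translate([60, 0, 380]) cube([220, 60, 60]);
translate([60, 0, 760]) cube([220, 60, 60]);
translate([60, 0, 1140]) cube([220, 60, 60]);
translate([60, 0, 1520]) cube([220, 60, 60]);
translate([280, 0, 0]) cube([60, 60, 2000]);


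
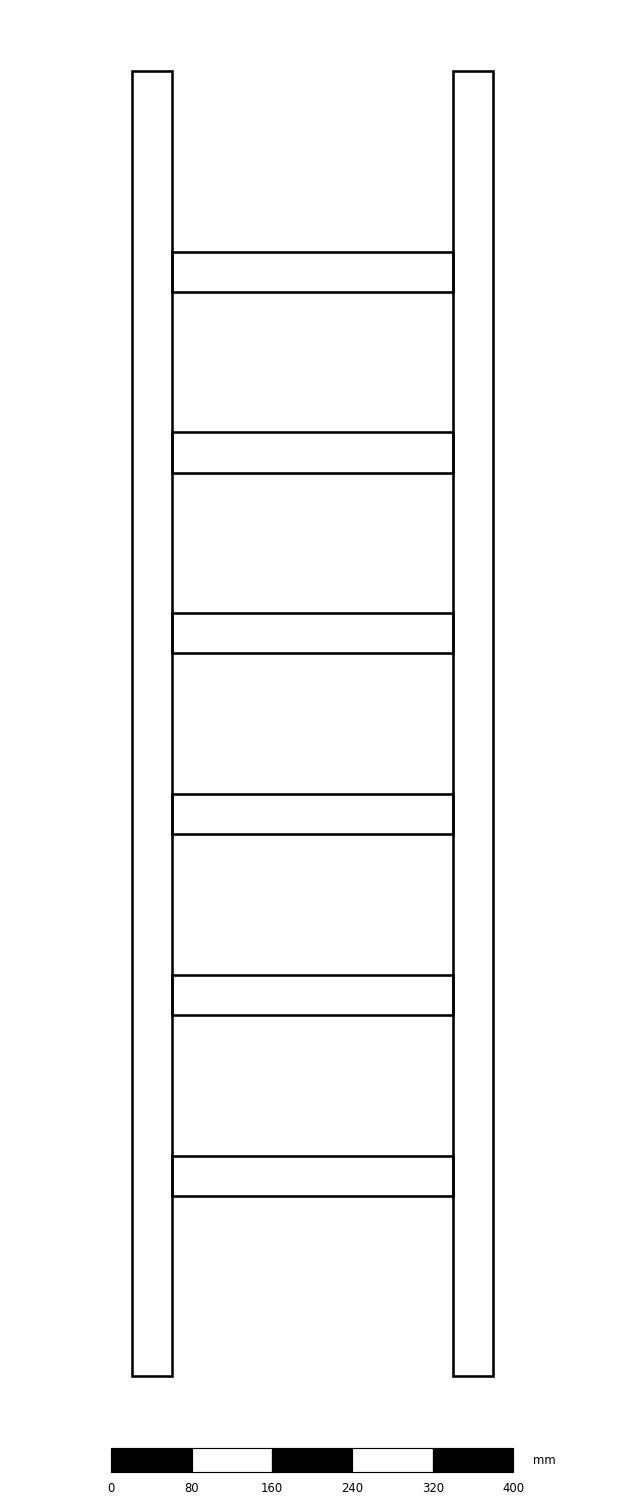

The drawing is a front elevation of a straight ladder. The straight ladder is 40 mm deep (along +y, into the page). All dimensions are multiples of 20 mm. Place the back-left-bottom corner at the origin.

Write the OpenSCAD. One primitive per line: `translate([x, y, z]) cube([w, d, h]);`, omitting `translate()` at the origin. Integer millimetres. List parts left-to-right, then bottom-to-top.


cube([40, 40, 1300]);
translate([40, 0, 180]) cube([280, 40, 40]);
translate([40, 0, 360]) cube([280, 40, 40]);
translate([40, 0, 540]) cube([280, 40, 40]);
translate([40, 0, 720]) cube([280, 40, 40]);
translate([40, 0, 900]) cube([280, 40, 40]);
translate([40, 0, 1080]) cube([280, 40, 40]);
translate([320, 0, 0]) cube([40, 40, 1300]);
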